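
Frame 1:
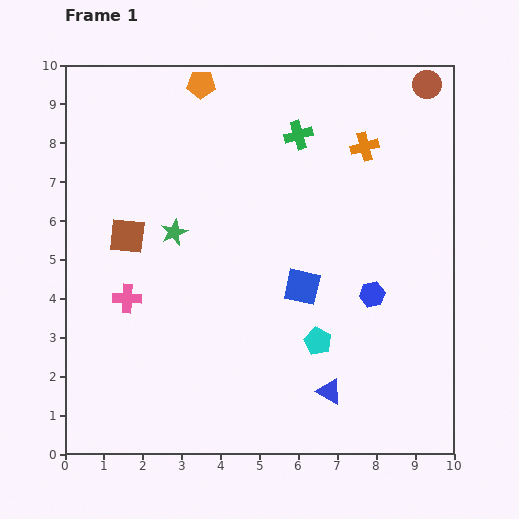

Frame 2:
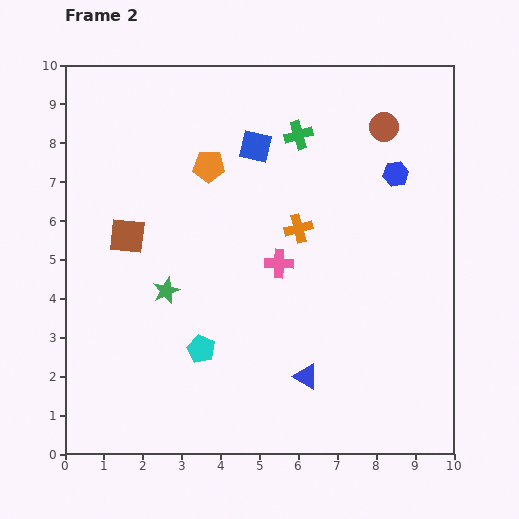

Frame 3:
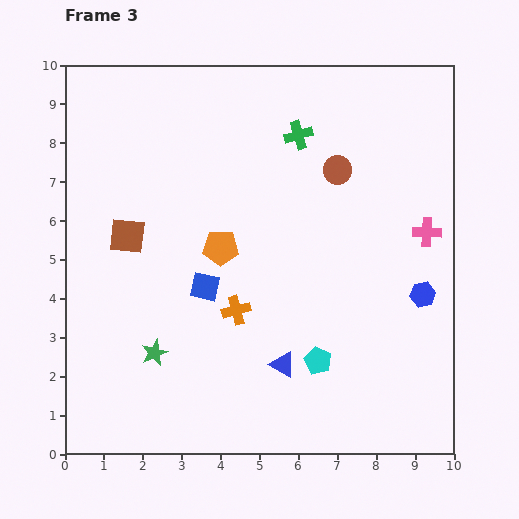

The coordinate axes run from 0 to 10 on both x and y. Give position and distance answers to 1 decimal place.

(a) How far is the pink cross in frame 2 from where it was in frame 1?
4.0

The pink cross moved from (1.6, 4.0) to (5.5, 4.9), a distance of √(3.9² + 0.9²) ≈ 4.0.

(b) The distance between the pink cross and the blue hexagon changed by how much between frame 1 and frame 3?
-4.7

Distance in frame 1: 6.3. Distance in frame 3: 1.6.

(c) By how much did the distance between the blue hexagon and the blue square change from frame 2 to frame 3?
+1.9

Distance in frame 2: 3.7. Distance in frame 3: 5.6.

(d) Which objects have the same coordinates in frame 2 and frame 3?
the brown square, the green cross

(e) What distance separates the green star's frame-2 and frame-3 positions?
1.6

The green star moved from (2.6, 4.2) to (2.3, 2.6), a distance of √(0.3² + 1.6²) ≈ 1.6.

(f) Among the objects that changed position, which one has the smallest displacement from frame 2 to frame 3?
the blue triangle

(moved 0.7)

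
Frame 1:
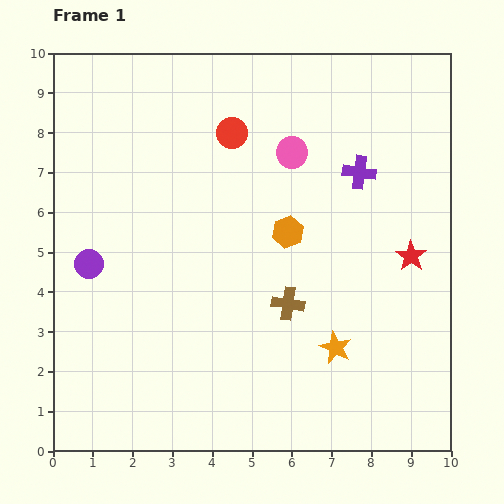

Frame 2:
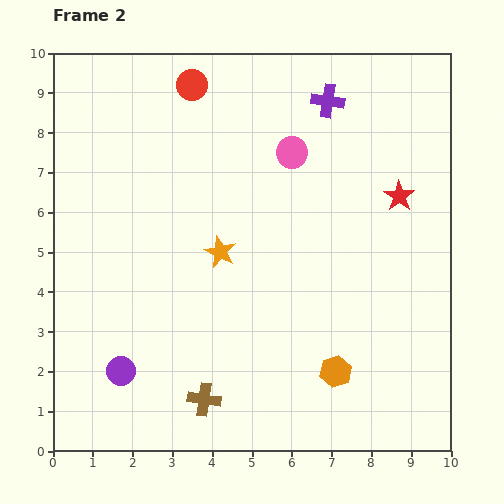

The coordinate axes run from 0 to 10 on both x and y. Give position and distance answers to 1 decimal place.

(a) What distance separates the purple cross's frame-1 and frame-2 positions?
2.0

The purple cross moved from (7.7, 7.0) to (6.9, 8.8), a distance of √(0.8² + 1.8²) ≈ 2.0.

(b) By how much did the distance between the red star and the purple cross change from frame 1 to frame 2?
+0.5

Distance in frame 1: 2.5. Distance in frame 2: 3.0.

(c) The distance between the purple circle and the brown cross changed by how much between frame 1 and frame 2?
-2.9

Distance in frame 1: 5.1. Distance in frame 2: 2.2.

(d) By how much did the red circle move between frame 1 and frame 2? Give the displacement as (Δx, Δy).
(-1.0, 1.2)

The red circle was at (4.5, 8.0) in frame 1 and (3.5, 9.2) in frame 2.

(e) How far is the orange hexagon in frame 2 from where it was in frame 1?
3.7

The orange hexagon moved from (5.9, 5.5) to (7.1, 2.0), a distance of √(1.2² + 3.5²) ≈ 3.7.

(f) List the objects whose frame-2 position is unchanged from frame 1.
the pink circle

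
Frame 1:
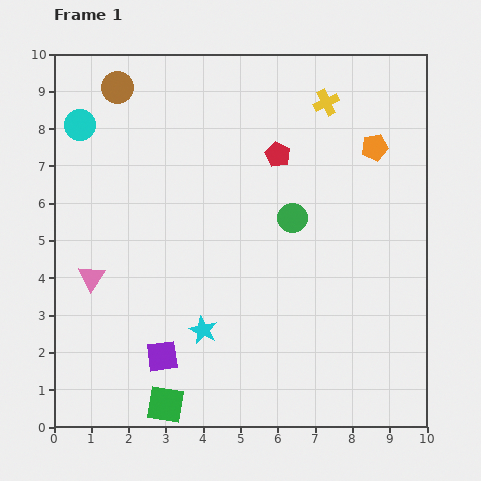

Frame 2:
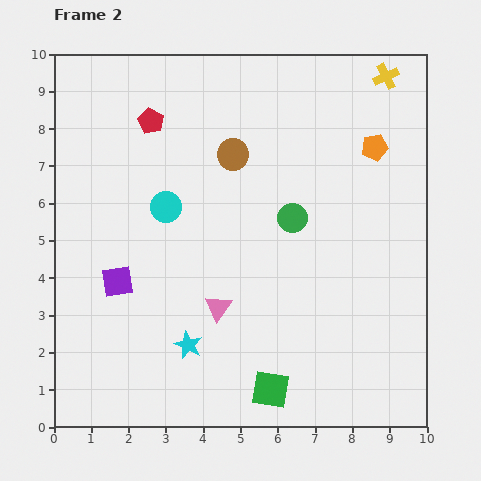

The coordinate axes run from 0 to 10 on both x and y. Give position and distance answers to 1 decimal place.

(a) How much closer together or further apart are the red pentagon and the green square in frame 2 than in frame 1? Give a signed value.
+0.6

Distance in frame 1: 7.3. Distance in frame 2: 7.9.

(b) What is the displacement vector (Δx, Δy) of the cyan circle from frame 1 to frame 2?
(2.3, -2.2)

The cyan circle was at (0.7, 8.1) in frame 1 and (3.0, 5.9) in frame 2.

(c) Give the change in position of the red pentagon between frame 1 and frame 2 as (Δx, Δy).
(-3.4, 0.9)

The red pentagon was at (6.0, 7.3) in frame 1 and (2.6, 8.2) in frame 2.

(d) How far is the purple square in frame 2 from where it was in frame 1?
2.3

The purple square moved from (2.9, 1.9) to (1.7, 3.9), a distance of √(1.2² + 2.0²) ≈ 2.3.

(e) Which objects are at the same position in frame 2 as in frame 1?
the green circle, the orange pentagon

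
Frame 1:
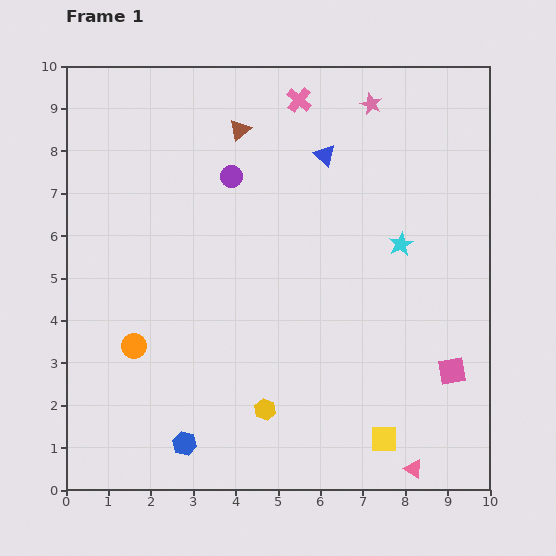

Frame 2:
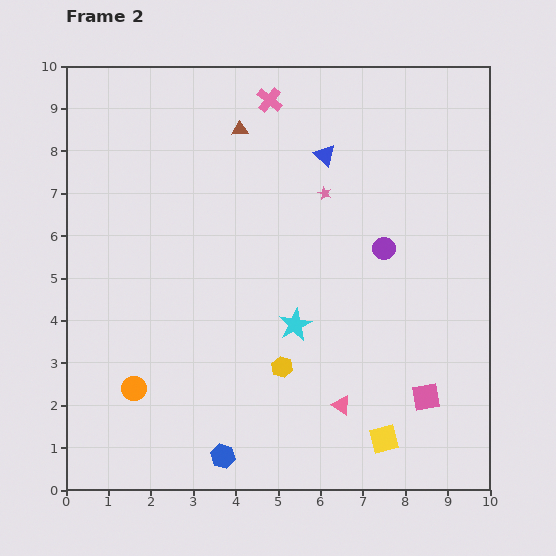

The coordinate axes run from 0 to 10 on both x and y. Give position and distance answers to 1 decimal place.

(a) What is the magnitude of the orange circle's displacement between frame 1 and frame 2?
1.0

The orange circle moved from (1.6, 3.4) to (1.6, 2.4), a distance of √(0.0² + 1.0²) ≈ 1.0.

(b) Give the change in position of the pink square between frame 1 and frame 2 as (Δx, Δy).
(-0.6, -0.6)

The pink square was at (9.1, 2.8) in frame 1 and (8.5, 2.2) in frame 2.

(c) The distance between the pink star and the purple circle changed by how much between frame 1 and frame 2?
-1.8

Distance in frame 1: 3.7. Distance in frame 2: 1.9.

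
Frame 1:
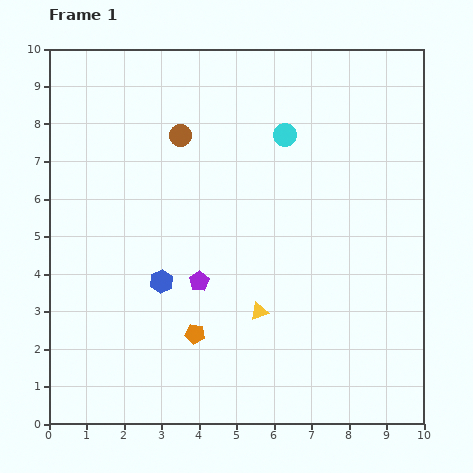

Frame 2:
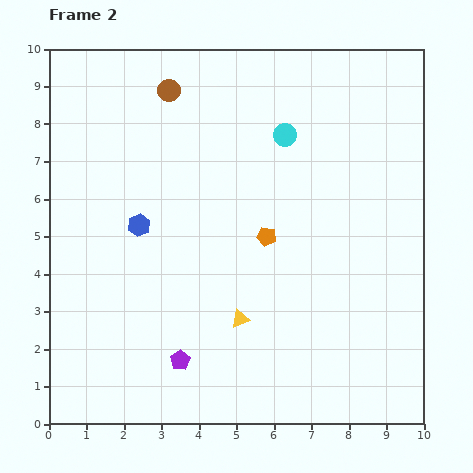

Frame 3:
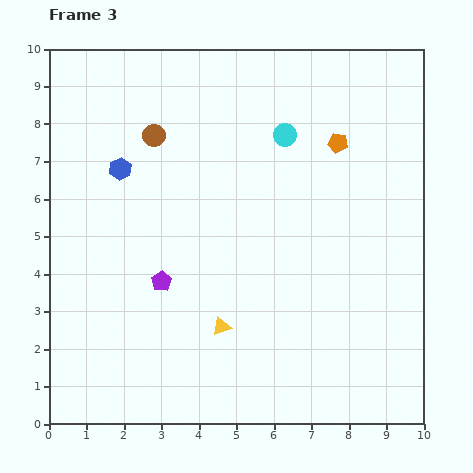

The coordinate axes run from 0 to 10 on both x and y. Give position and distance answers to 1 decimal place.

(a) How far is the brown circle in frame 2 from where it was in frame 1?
1.2

The brown circle moved from (3.5, 7.7) to (3.2, 8.9), a distance of √(0.3² + 1.2²) ≈ 1.2.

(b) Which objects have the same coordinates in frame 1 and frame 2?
the cyan circle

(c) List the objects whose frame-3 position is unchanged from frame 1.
the cyan circle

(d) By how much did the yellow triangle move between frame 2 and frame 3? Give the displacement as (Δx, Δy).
(-0.5, -0.2)

The yellow triangle was at (5.1, 2.8) in frame 2 and (4.6, 2.6) in frame 3.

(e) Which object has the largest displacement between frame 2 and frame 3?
the orange pentagon

(moved 3.1; next 2.2)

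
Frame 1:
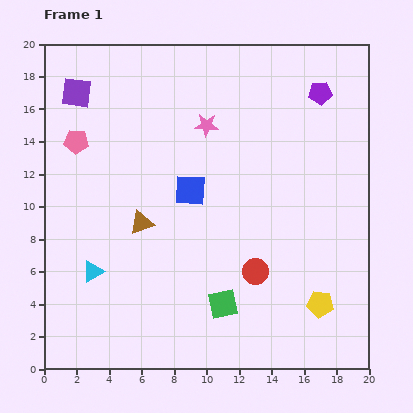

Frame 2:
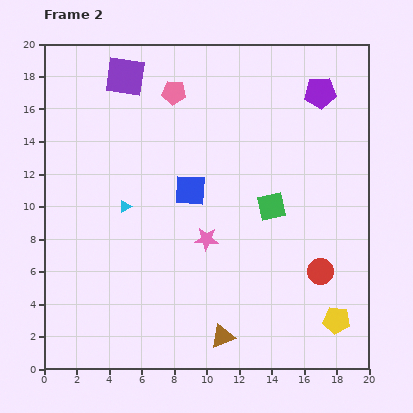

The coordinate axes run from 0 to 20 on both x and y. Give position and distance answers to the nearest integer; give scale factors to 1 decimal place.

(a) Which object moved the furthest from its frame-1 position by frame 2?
the brown triangle

(moved 9; next 7)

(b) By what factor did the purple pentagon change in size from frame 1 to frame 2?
1.4×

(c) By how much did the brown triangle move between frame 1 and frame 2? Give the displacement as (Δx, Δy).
(5, -7)

The brown triangle was at (6, 9) in frame 1 and (11, 2) in frame 2.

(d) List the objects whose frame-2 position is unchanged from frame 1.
the purple pentagon, the blue square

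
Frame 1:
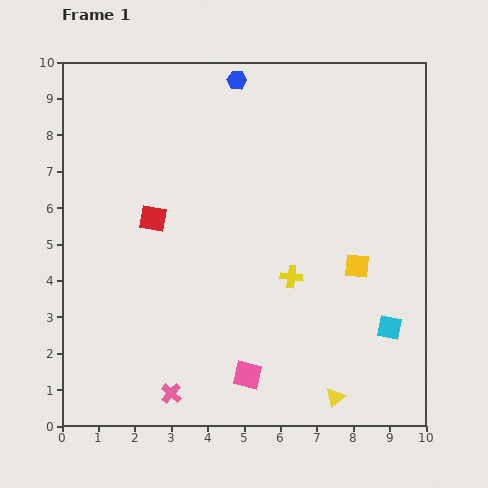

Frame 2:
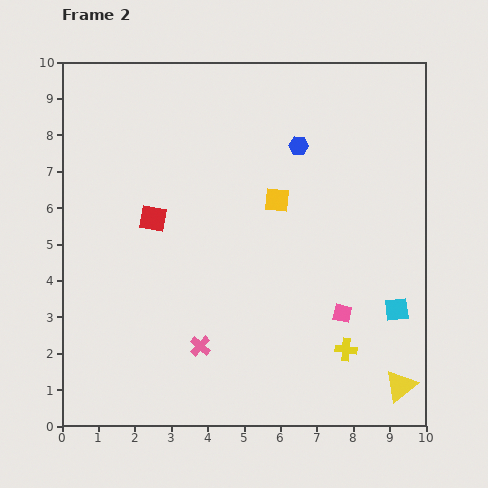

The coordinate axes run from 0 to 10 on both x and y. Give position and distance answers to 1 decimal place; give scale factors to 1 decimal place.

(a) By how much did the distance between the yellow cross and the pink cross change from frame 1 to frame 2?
-0.6

Distance in frame 1: 4.6. Distance in frame 2: 4.0.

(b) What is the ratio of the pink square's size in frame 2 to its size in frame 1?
0.7×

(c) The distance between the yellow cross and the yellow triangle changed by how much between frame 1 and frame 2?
-1.7

Distance in frame 1: 3.5. Distance in frame 2: 1.8.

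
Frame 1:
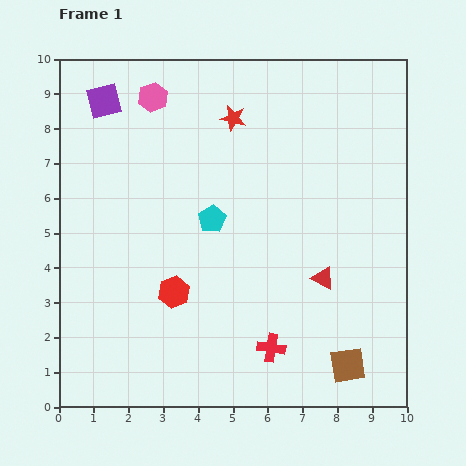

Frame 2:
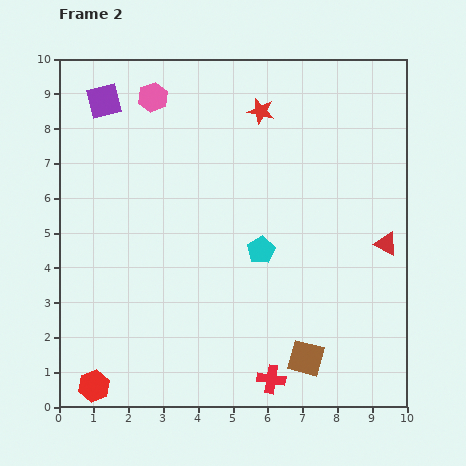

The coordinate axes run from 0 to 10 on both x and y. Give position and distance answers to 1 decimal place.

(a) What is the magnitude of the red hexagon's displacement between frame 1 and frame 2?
3.5

The red hexagon moved from (3.3, 3.3) to (1.0, 0.6), a distance of √(2.3² + 2.7²) ≈ 3.5.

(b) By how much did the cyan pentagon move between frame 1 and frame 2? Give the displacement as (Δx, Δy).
(1.4, -0.9)

The cyan pentagon was at (4.4, 5.4) in frame 1 and (5.8, 4.5) in frame 2.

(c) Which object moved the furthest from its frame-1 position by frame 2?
the red hexagon

(moved 3.5; next 2.1)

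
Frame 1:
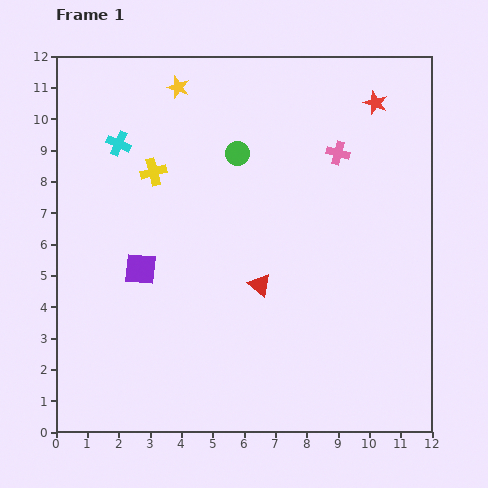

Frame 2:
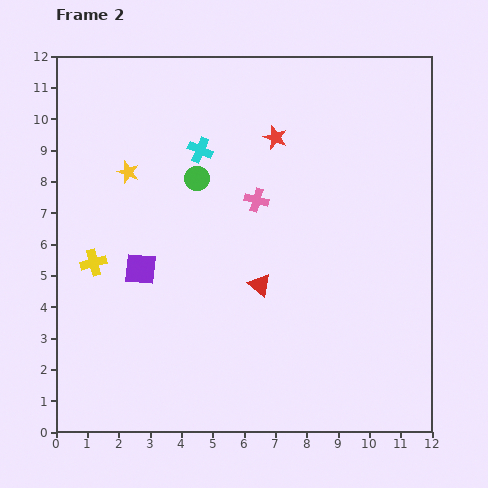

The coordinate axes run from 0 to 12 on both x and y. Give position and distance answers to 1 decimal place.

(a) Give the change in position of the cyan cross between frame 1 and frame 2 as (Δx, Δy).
(2.6, -0.2)

The cyan cross was at (2.0, 9.2) in frame 1 and (4.6, 9.0) in frame 2.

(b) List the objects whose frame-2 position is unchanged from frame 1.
the red triangle, the purple square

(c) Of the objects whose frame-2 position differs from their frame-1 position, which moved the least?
the green circle

(moved 1.5)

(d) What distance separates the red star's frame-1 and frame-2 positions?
3.4

The red star moved from (10.2, 10.5) to (7.0, 9.4), a distance of √(3.2² + 1.1²) ≈ 3.4.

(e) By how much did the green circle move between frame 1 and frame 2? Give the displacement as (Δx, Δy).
(-1.3, -0.8)

The green circle was at (5.8, 8.9) in frame 1 and (4.5, 8.1) in frame 2.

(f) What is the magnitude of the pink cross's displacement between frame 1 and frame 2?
3.0

The pink cross moved from (9.0, 8.9) to (6.4, 7.4), a distance of √(2.6² + 1.5²) ≈ 3.0.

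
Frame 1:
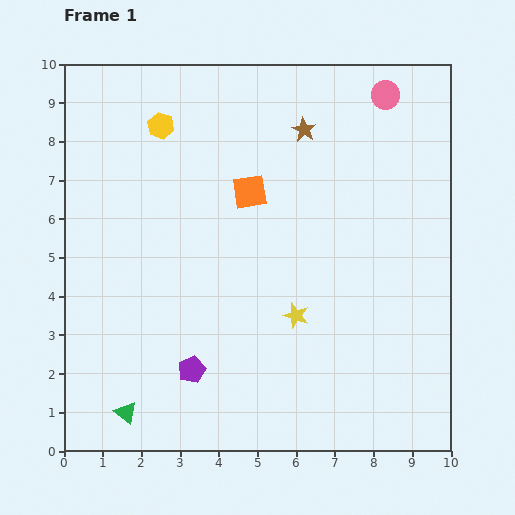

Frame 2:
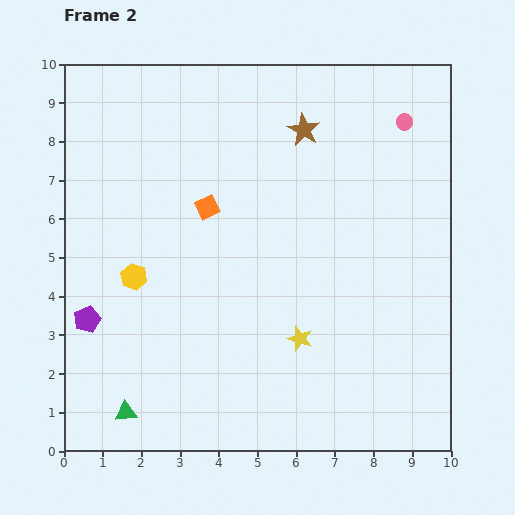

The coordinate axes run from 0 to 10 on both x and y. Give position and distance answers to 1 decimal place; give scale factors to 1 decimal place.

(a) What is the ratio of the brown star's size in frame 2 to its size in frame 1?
1.3×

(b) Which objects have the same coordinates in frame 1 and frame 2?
the brown star, the green triangle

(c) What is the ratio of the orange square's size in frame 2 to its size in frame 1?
0.7×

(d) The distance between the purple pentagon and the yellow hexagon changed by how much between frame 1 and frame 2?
-4.8

Distance in frame 1: 6.4. Distance in frame 2: 1.6.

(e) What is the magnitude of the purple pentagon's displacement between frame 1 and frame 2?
3.0

The purple pentagon moved from (3.3, 2.1) to (0.6, 3.4), a distance of √(2.7² + 1.3²) ≈ 3.0.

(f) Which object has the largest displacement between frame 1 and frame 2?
the yellow hexagon

(moved 4.0; next 3.0)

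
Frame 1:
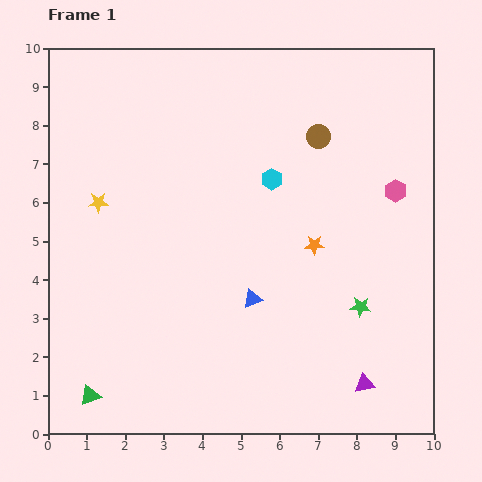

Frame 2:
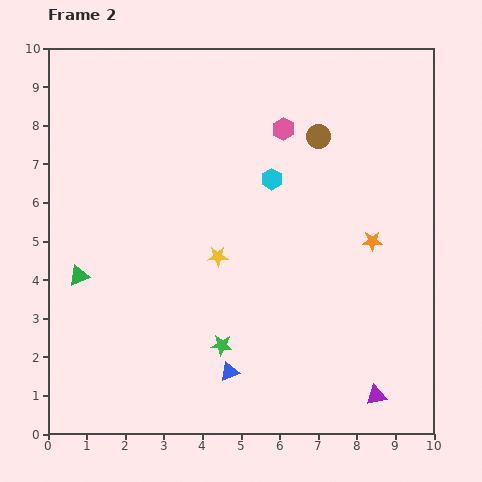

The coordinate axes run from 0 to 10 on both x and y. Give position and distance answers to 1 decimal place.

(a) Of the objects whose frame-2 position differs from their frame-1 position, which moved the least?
the purple triangle

(moved 0.4)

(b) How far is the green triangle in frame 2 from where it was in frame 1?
3.1

The green triangle moved from (1.1, 1.0) to (0.8, 4.1), a distance of √(0.3² + 3.1²) ≈ 3.1.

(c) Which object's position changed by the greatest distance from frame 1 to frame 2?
the green star

(moved 3.7; next 3.4)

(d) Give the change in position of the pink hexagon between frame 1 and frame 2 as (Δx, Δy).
(-2.9, 1.6)

The pink hexagon was at (9.0, 6.3) in frame 1 and (6.1, 7.9) in frame 2.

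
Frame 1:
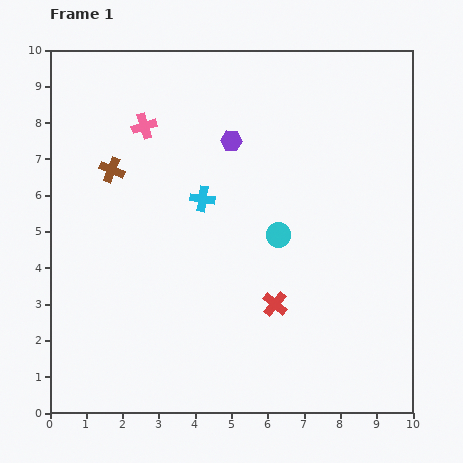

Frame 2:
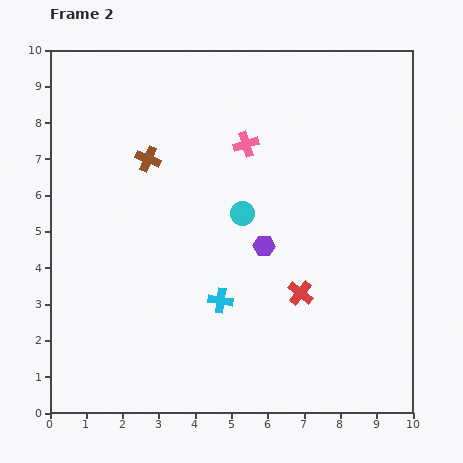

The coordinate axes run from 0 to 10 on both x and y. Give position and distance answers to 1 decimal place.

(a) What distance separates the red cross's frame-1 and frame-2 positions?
0.8

The red cross moved from (6.2, 3.0) to (6.9, 3.3), a distance of √(0.7² + 0.3²) ≈ 0.8.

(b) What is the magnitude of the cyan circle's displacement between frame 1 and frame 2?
1.2

The cyan circle moved from (6.3, 4.9) to (5.3, 5.5), a distance of √(1.0² + 0.6²) ≈ 1.2.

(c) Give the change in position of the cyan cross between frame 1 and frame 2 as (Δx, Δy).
(0.5, -2.8)

The cyan cross was at (4.2, 5.9) in frame 1 and (4.7, 3.1) in frame 2.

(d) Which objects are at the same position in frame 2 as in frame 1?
none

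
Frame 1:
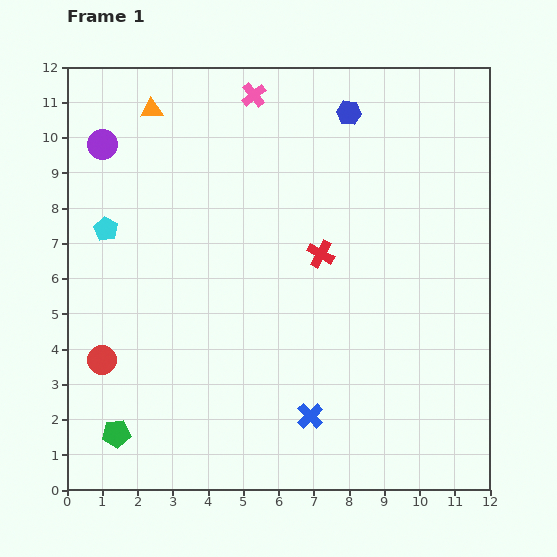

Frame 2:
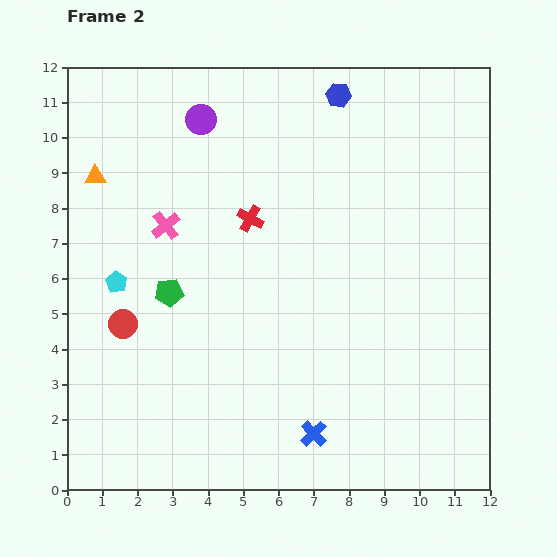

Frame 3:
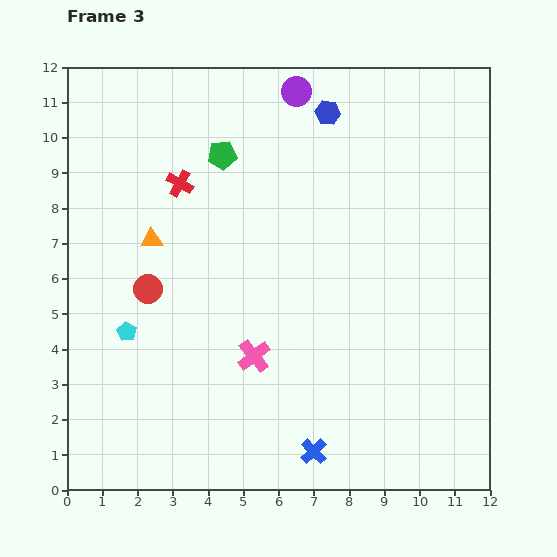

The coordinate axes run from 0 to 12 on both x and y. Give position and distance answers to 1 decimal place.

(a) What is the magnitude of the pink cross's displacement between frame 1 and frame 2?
4.5

The pink cross moved from (5.3, 11.2) to (2.8, 7.5), a distance of √(2.5² + 3.7²) ≈ 4.5.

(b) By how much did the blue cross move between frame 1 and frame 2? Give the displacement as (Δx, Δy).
(0.1, -0.5)

The blue cross was at (6.9, 2.1) in frame 1 and (7.0, 1.6) in frame 2.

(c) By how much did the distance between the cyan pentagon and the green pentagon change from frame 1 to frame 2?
-4.3

Distance in frame 1: 5.8. Distance in frame 2: 1.5.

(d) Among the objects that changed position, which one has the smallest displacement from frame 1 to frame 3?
the blue hexagon

(moved 0.6)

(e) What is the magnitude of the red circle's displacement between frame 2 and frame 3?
1.2

The red circle moved from (1.6, 4.7) to (2.3, 5.7), a distance of √(0.7² + 1.0²) ≈ 1.2.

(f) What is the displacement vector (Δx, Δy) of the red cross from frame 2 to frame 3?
(-2.0, 1.0)

The red cross was at (5.2, 7.7) in frame 2 and (3.2, 8.7) in frame 3.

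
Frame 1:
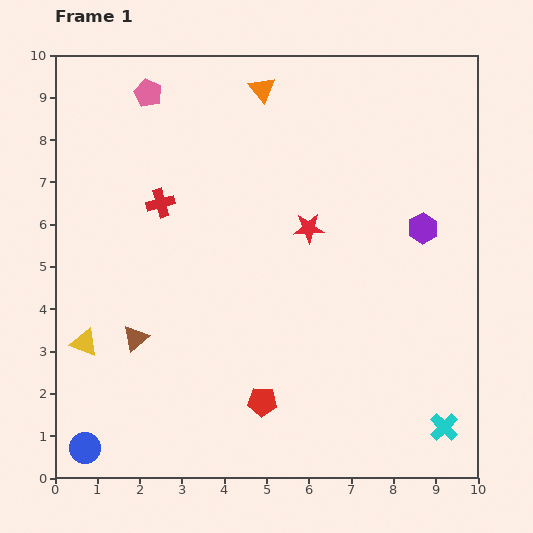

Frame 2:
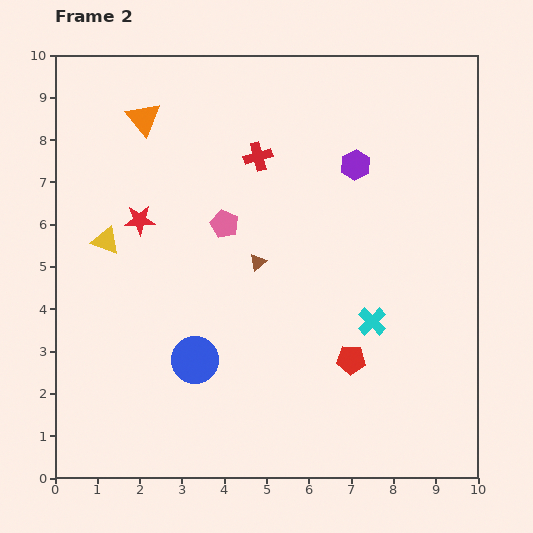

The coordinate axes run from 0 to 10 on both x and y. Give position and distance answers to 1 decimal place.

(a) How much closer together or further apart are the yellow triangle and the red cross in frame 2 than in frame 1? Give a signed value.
+0.3

Distance in frame 1: 3.8. Distance in frame 2: 4.1.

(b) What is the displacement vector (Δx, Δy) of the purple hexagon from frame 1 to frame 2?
(-1.6, 1.5)

The purple hexagon was at (8.7, 5.9) in frame 1 and (7.1, 7.4) in frame 2.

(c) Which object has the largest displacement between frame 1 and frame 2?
the red star

(moved 4.0; next 3.6)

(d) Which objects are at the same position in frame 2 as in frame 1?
none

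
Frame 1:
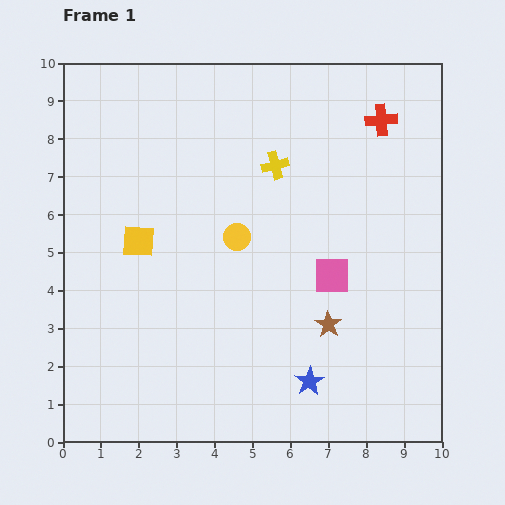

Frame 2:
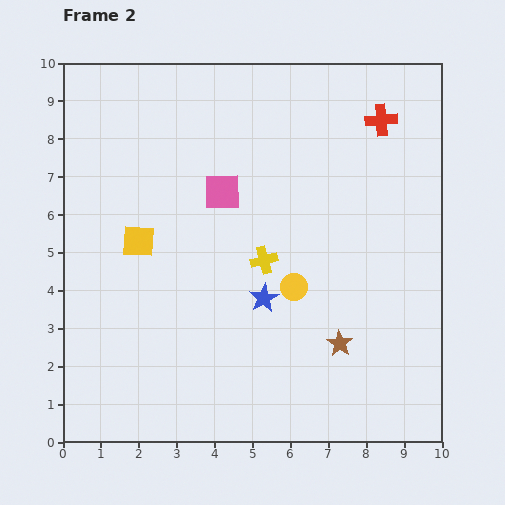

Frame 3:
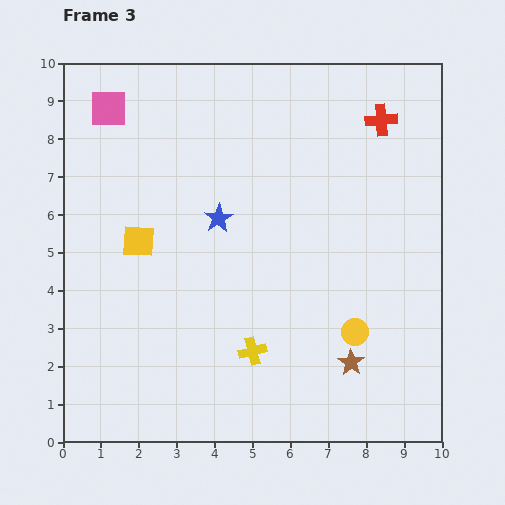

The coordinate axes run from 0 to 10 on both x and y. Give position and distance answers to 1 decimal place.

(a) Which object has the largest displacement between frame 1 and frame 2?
the pink square

(moved 3.6; next 2.5)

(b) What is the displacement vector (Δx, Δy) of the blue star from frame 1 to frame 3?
(-2.4, 4.3)

The blue star was at (6.5, 1.6) in frame 1 and (4.1, 5.9) in frame 3.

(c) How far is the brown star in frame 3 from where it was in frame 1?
1.2

The brown star moved from (7.0, 3.1) to (7.6, 2.1), a distance of √(0.6² + 1.0²) ≈ 1.2.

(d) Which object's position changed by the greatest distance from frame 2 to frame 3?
the pink square

(moved 3.7; next 2.4)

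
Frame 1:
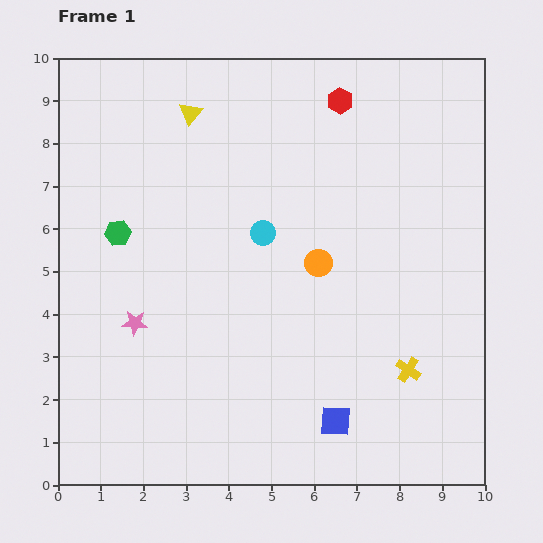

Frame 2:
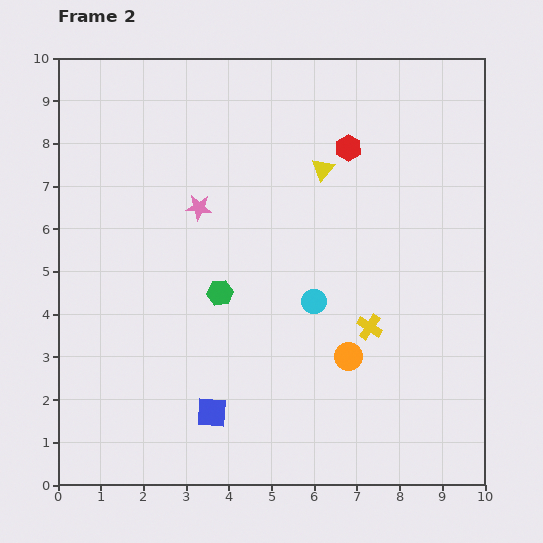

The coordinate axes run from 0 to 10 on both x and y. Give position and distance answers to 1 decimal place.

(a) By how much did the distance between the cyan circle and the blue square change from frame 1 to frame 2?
-1.2

Distance in frame 1: 4.7. Distance in frame 2: 3.5.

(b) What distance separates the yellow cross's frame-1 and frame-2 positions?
1.3

The yellow cross moved from (8.2, 2.7) to (7.3, 3.7), a distance of √(0.9² + 1.0²) ≈ 1.3.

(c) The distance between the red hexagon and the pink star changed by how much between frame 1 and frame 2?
-3.3

Distance in frame 1: 7.1. Distance in frame 2: 3.8.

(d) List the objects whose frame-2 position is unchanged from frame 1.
none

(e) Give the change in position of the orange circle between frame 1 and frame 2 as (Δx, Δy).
(0.7, -2.2)

The orange circle was at (6.1, 5.2) in frame 1 and (6.8, 3.0) in frame 2.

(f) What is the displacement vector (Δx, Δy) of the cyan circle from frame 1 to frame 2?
(1.2, -1.6)

The cyan circle was at (4.8, 5.9) in frame 1 and (6.0, 4.3) in frame 2.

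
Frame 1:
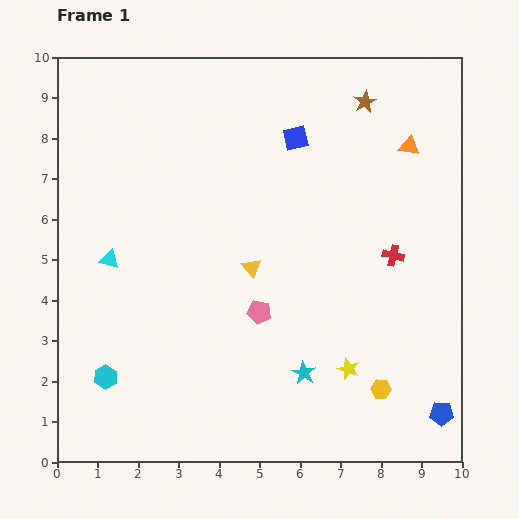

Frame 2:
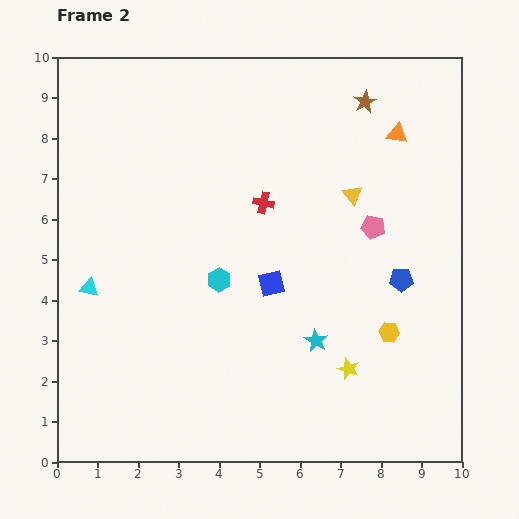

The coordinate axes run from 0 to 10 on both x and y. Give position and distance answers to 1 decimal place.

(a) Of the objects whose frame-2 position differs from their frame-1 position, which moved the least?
the orange triangle

(moved 0.4)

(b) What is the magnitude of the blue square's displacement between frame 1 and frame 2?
3.6

The blue square moved from (5.9, 8.0) to (5.3, 4.4), a distance of √(0.6² + 3.6²) ≈ 3.6.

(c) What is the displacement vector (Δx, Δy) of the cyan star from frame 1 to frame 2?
(0.3, 0.8)

The cyan star was at (6.1, 2.2) in frame 1 and (6.4, 3.0) in frame 2.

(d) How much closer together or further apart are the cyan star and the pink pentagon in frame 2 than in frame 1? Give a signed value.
+1.2

Distance in frame 1: 1.9. Distance in frame 2: 3.1.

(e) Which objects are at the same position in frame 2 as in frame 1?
the yellow star, the brown star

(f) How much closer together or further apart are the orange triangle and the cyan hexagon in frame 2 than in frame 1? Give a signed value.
-3.7

Distance in frame 1: 9.4. Distance in frame 2: 5.7.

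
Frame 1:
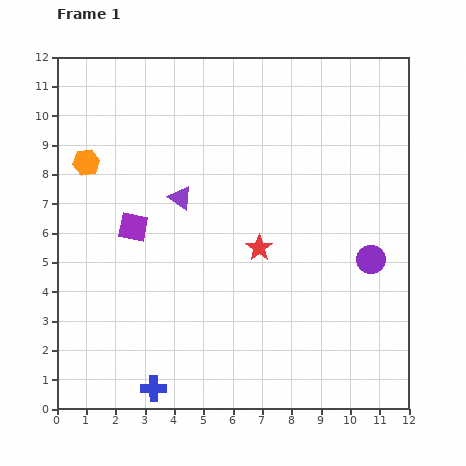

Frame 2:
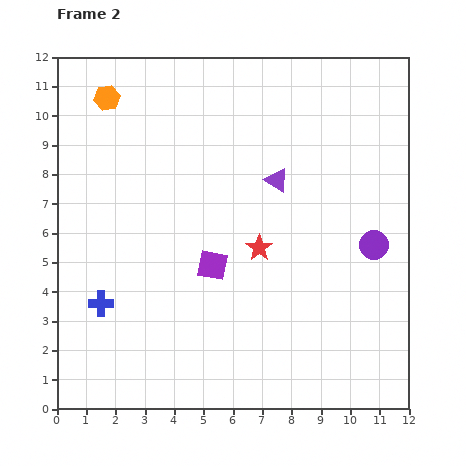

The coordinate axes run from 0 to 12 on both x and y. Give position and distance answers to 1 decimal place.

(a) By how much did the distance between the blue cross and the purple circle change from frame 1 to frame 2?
+0.9

Distance in frame 1: 8.6. Distance in frame 2: 9.5.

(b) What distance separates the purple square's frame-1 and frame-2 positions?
3.0

The purple square moved from (2.6, 6.2) to (5.3, 4.9), a distance of √(2.7² + 1.3²) ≈ 3.0.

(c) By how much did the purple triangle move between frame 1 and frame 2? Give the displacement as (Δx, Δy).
(3.3, 0.6)

The purple triangle was at (4.2, 7.2) in frame 1 and (7.5, 7.8) in frame 2.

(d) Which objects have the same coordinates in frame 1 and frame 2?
the red star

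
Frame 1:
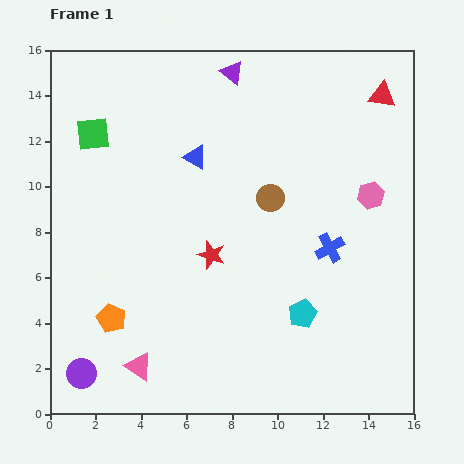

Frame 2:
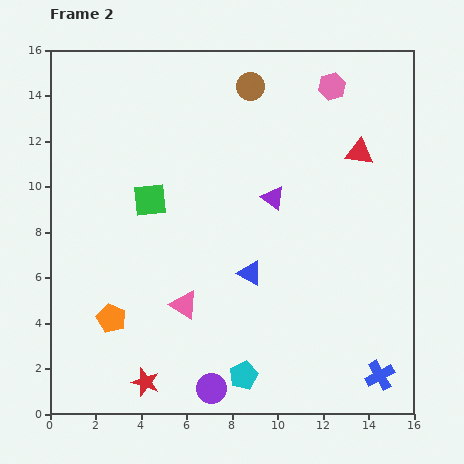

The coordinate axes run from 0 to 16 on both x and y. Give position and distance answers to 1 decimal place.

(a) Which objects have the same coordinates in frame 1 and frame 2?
the orange pentagon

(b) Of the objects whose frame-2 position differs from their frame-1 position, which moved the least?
the red triangle

(moved 2.7)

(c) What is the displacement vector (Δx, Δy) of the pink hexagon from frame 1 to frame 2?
(-1.7, 4.8)

The pink hexagon was at (14.1, 9.6) in frame 1 and (12.4, 14.4) in frame 2.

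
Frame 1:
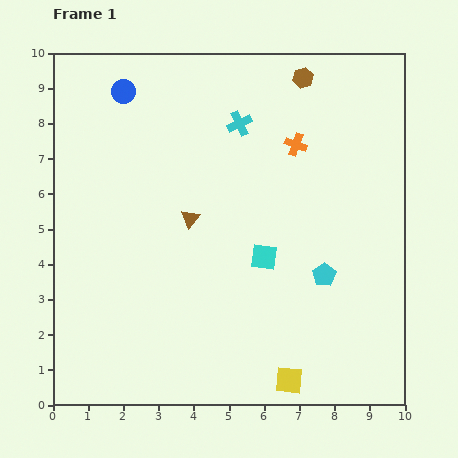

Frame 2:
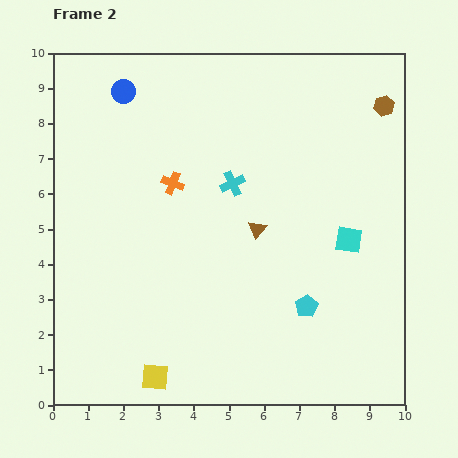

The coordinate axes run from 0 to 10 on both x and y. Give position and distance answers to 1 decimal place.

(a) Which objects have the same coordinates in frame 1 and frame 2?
the blue circle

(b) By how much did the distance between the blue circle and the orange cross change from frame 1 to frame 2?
-2.1

Distance in frame 1: 5.1. Distance in frame 2: 3.0.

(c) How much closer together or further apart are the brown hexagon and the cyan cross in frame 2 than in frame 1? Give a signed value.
+2.6

Distance in frame 1: 2.2. Distance in frame 2: 4.8.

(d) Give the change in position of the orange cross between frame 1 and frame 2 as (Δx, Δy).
(-3.5, -1.1)

The orange cross was at (6.9, 7.4) in frame 1 and (3.4, 6.3) in frame 2.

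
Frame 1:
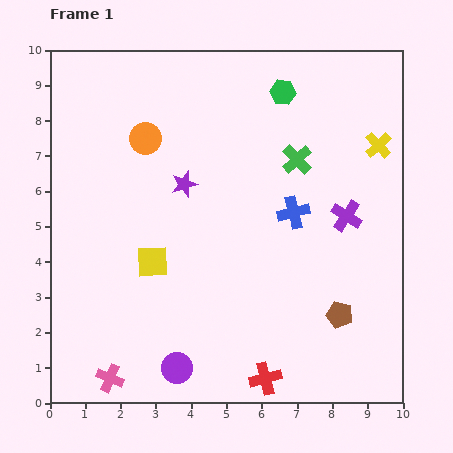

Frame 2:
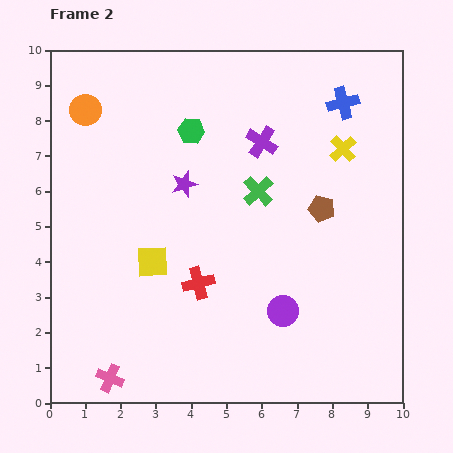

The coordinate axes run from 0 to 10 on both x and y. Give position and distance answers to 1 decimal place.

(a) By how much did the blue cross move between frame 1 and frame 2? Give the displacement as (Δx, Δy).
(1.4, 3.1)

The blue cross was at (6.9, 5.4) in frame 1 and (8.3, 8.5) in frame 2.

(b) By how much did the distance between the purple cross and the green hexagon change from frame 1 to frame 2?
-1.9

Distance in frame 1: 3.9. Distance in frame 2: 2.0.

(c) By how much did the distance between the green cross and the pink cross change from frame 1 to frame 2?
-1.4

Distance in frame 1: 8.2. Distance in frame 2: 6.8.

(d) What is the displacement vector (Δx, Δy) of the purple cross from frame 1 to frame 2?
(-2.4, 2.1)

The purple cross was at (8.4, 5.3) in frame 1 and (6.0, 7.4) in frame 2.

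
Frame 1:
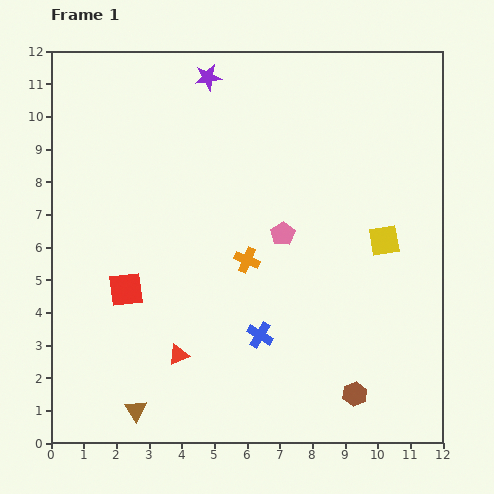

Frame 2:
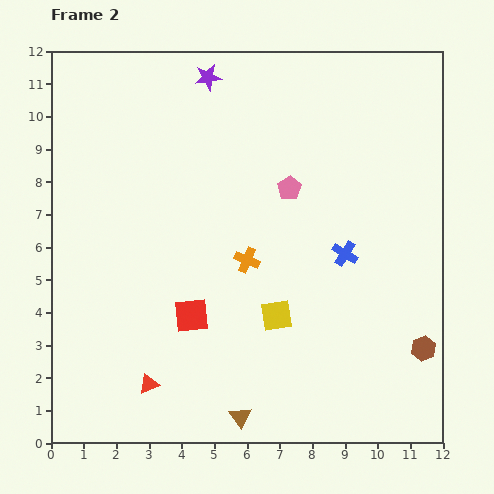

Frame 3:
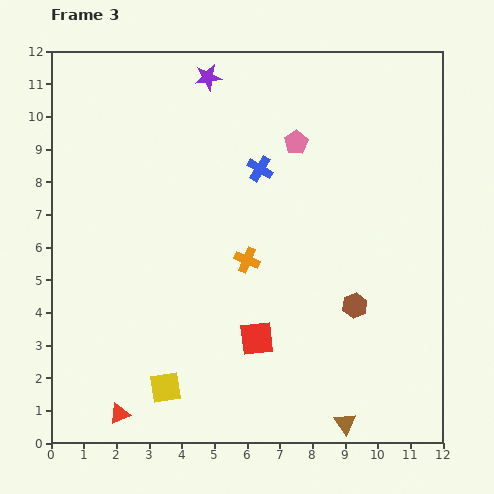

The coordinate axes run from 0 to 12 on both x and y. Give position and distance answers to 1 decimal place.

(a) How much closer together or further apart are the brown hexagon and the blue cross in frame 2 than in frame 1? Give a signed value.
+0.4

Distance in frame 1: 3.4. Distance in frame 2: 3.8.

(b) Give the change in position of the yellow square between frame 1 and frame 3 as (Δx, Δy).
(-6.7, -4.5)

The yellow square was at (10.2, 6.2) in frame 1 and (3.5, 1.7) in frame 3.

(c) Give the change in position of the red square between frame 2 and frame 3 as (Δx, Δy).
(2.0, -0.7)

The red square was at (4.3, 3.9) in frame 2 and (6.3, 3.2) in frame 3.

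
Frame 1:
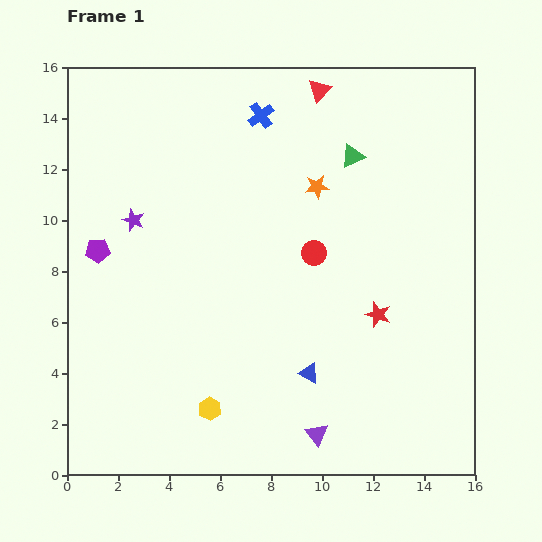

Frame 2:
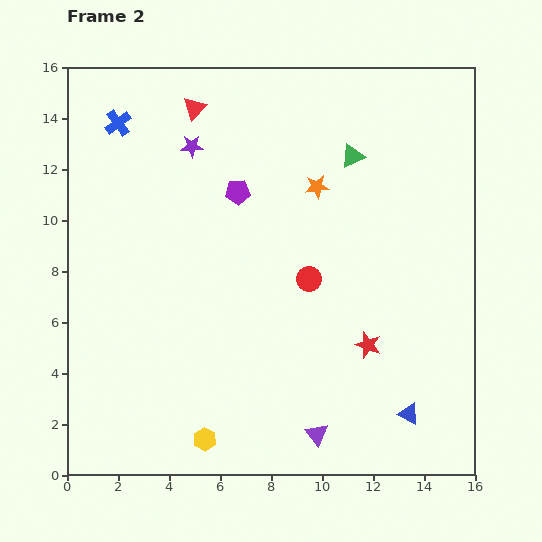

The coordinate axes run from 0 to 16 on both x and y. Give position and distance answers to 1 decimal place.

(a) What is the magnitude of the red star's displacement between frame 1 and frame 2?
1.3

The red star moved from (12.2, 6.3) to (11.8, 5.1), a distance of √(0.4² + 1.2²) ≈ 1.3.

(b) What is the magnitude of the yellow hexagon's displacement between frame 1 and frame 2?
1.2

The yellow hexagon moved from (5.6, 2.6) to (5.4, 1.4), a distance of √(0.2² + 1.2²) ≈ 1.2.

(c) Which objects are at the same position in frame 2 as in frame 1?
the green triangle, the purple triangle, the orange star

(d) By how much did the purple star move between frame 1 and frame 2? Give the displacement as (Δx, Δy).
(2.3, 2.9)

The purple star was at (2.6, 10.0) in frame 1 and (4.9, 12.9) in frame 2.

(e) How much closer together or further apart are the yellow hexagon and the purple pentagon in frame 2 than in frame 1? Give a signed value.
+2.2

Distance in frame 1: 7.6. Distance in frame 2: 9.8.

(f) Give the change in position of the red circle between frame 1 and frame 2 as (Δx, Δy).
(-0.2, -1.0)

The red circle was at (9.7, 8.7) in frame 1 and (9.5, 7.7) in frame 2.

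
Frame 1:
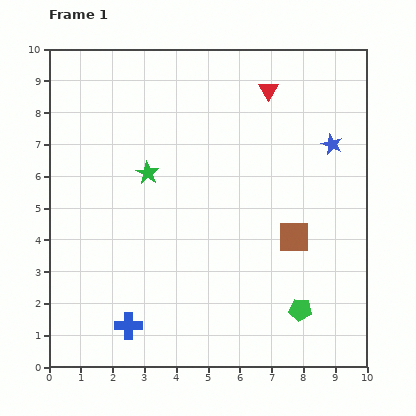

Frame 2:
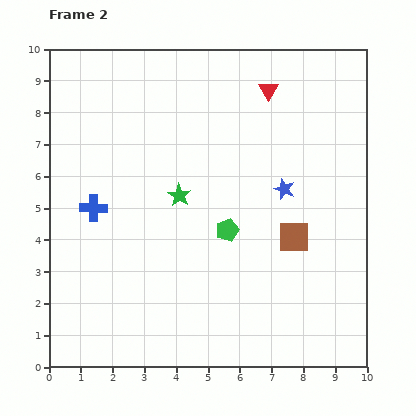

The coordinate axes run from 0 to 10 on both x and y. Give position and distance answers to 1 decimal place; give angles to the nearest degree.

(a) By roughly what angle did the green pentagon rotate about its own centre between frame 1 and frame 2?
26° counter-clockwise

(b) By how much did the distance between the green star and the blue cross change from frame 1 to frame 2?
-2.1

Distance in frame 1: 4.8. Distance in frame 2: 2.7.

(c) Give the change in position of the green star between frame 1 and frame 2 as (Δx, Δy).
(1.0, -0.7)

The green star was at (3.1, 6.1) in frame 1 and (4.1, 5.4) in frame 2.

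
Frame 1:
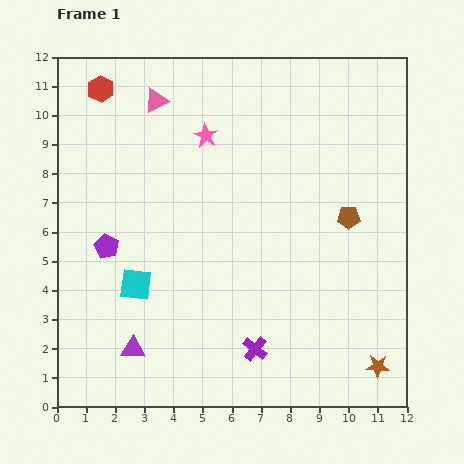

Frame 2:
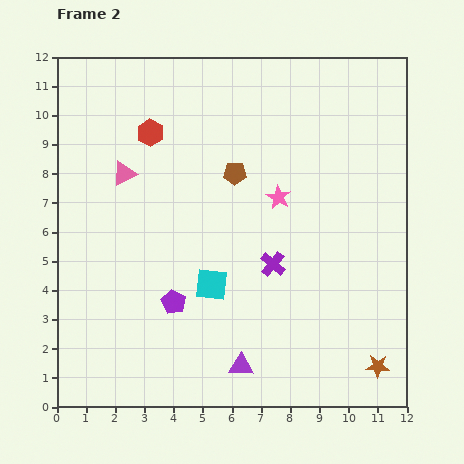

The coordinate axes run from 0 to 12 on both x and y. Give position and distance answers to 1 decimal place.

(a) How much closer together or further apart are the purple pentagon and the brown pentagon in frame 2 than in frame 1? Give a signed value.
-3.5

Distance in frame 1: 8.4. Distance in frame 2: 4.9.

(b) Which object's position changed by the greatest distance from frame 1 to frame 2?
the brown pentagon

(moved 4.2; next 3.7)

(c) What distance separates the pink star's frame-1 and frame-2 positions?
3.3

The pink star moved from (5.1, 9.3) to (7.6, 7.2), a distance of √(2.5² + 2.1²) ≈ 3.3.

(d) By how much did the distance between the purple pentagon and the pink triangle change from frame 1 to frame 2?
-0.6

Distance in frame 1: 5.3. Distance in frame 2: 4.7.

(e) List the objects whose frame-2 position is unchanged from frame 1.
the brown star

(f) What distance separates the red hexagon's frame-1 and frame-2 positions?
2.3

The red hexagon moved from (1.5, 10.9) to (3.2, 9.4), a distance of √(1.7² + 1.5²) ≈ 2.3.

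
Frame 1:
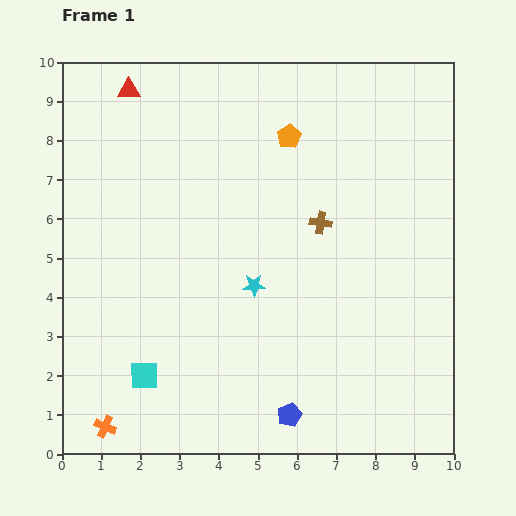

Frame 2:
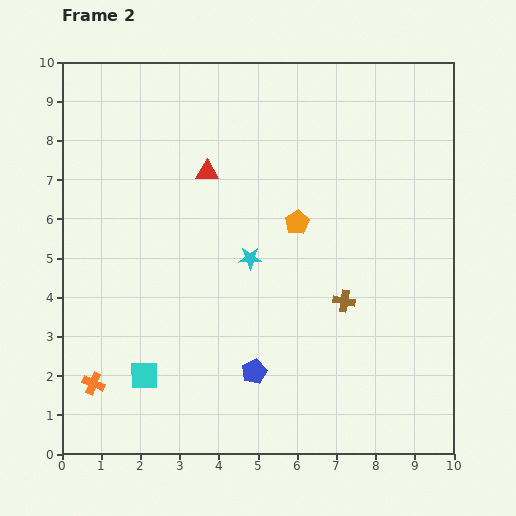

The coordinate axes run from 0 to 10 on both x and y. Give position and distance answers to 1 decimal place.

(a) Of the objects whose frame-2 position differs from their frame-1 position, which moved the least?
the cyan star

(moved 0.7)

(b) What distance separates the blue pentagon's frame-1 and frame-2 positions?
1.4

The blue pentagon moved from (5.8, 1.0) to (4.9, 2.1), a distance of √(0.9² + 1.1²) ≈ 1.4.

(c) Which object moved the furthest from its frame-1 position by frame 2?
the red triangle

(moved 2.9; next 2.2)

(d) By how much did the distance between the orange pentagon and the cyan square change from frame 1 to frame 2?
-1.6

Distance in frame 1: 7.1. Distance in frame 2: 5.5.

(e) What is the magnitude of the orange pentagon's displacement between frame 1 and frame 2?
2.2

The orange pentagon moved from (5.8, 8.1) to (6.0, 5.9), a distance of √(0.2² + 2.2²) ≈ 2.2.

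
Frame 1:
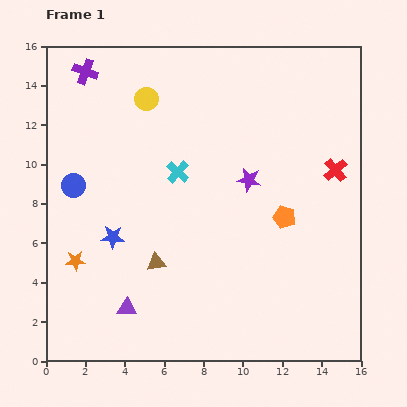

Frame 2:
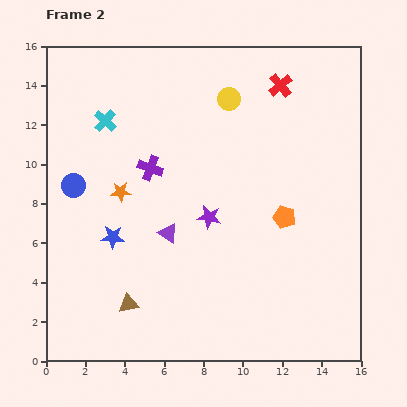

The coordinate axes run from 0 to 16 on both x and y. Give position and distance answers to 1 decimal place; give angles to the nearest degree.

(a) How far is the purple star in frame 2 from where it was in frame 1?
2.8

The purple star moved from (10.3, 9.2) to (8.3, 7.3), a distance of √(2.0² + 1.9²) ≈ 2.8.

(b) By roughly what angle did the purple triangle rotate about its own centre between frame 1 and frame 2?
32° clockwise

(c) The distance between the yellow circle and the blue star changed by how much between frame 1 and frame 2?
+2.0

Distance in frame 1: 7.2. Distance in frame 2: 9.2.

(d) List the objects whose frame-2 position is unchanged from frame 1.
the blue circle, the blue star, the orange pentagon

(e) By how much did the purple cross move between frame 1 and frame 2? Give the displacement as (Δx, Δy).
(3.3, -4.9)

The purple cross was at (2.0, 14.7) in frame 1 and (5.3, 9.8) in frame 2.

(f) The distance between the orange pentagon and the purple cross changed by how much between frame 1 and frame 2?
-5.3

Distance in frame 1: 12.5. Distance in frame 2: 7.2.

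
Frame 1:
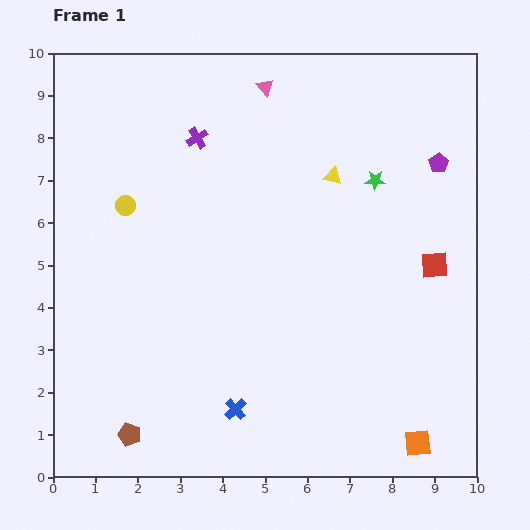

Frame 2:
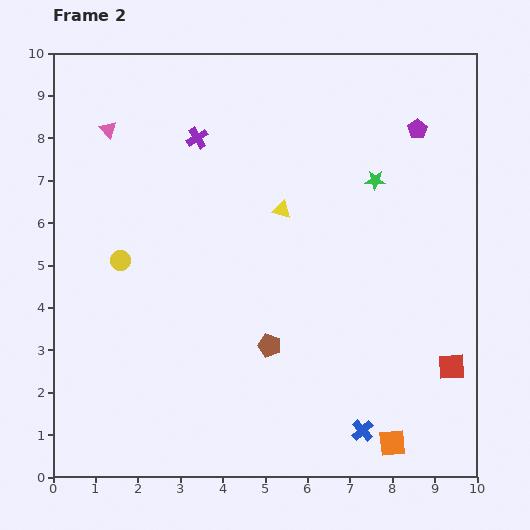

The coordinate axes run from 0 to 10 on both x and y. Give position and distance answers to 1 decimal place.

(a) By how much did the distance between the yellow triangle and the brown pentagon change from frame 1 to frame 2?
-4.6

Distance in frame 1: 7.8. Distance in frame 2: 3.2.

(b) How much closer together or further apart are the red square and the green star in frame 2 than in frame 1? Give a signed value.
+2.4

Distance in frame 1: 2.4. Distance in frame 2: 4.8.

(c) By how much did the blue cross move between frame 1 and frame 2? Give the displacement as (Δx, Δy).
(3.0, -0.5)

The blue cross was at (4.3, 1.6) in frame 1 and (7.3, 1.1) in frame 2.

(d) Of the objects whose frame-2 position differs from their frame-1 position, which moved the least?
the orange square

(moved 0.6)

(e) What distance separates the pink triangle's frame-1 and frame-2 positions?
3.8

The pink triangle moved from (5.0, 9.2) to (1.3, 8.2), a distance of √(3.7² + 1.0²) ≈ 3.8.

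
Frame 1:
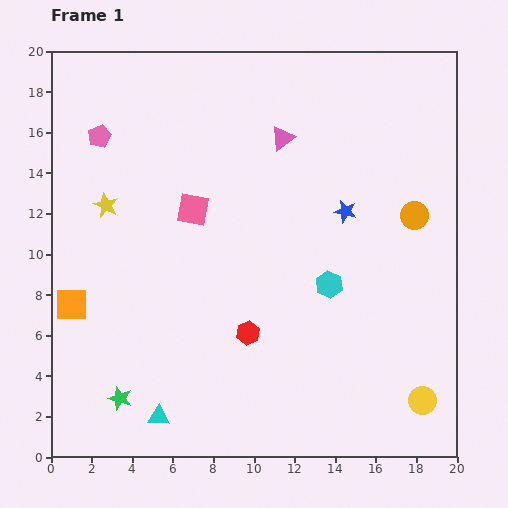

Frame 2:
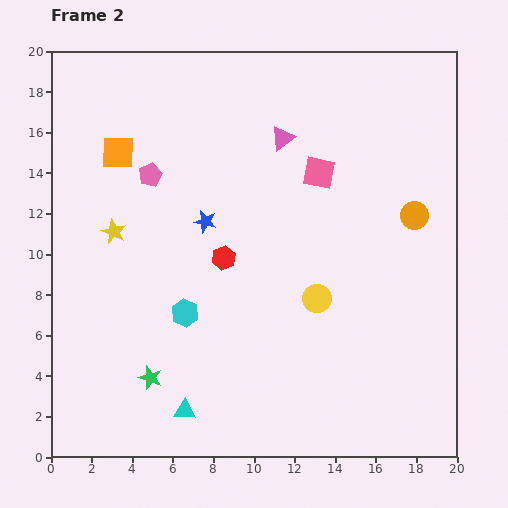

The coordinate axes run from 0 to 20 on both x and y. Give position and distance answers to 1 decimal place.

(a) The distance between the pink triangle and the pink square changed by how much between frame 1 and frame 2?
-3.1

Distance in frame 1: 5.6. Distance in frame 2: 2.5.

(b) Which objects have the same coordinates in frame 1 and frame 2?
the orange circle, the pink triangle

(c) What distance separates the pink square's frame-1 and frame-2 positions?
6.5

The pink square moved from (7.0, 12.2) to (13.2, 14.0), a distance of √(6.2² + 1.8²) ≈ 6.5.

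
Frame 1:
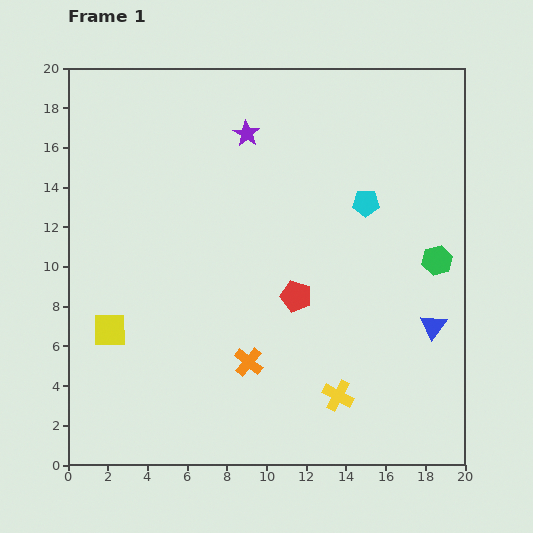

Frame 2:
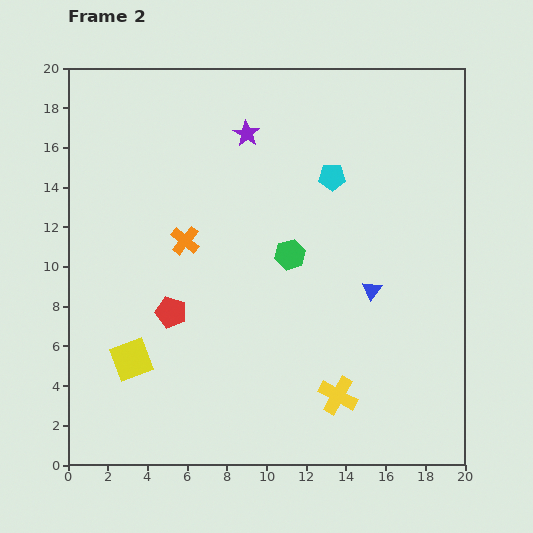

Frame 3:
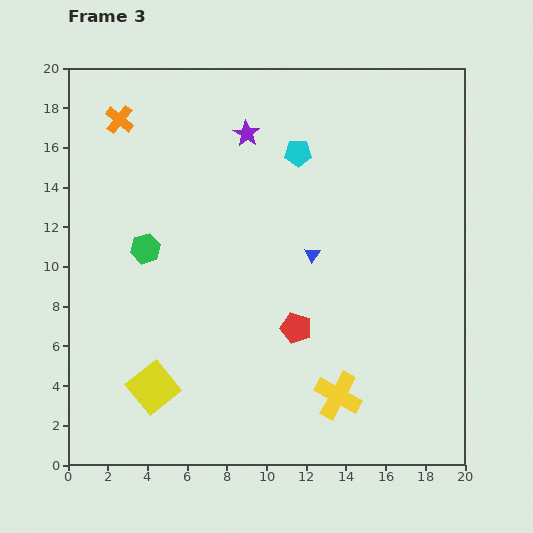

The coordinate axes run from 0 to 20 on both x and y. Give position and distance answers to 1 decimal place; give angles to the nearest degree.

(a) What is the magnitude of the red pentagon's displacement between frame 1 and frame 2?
6.4

The red pentagon moved from (11.5, 8.5) to (5.2, 7.7), a distance of √(6.3² + 0.8²) ≈ 6.4.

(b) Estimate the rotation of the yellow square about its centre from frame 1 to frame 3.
39° counter-clockwise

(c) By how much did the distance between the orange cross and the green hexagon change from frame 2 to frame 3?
+1.3

Distance in frame 2: 5.3. Distance in frame 3: 6.6.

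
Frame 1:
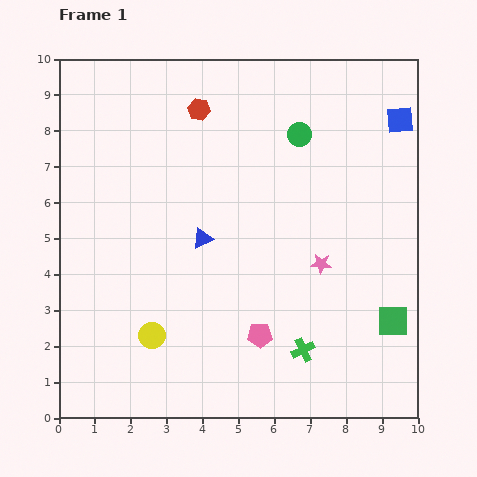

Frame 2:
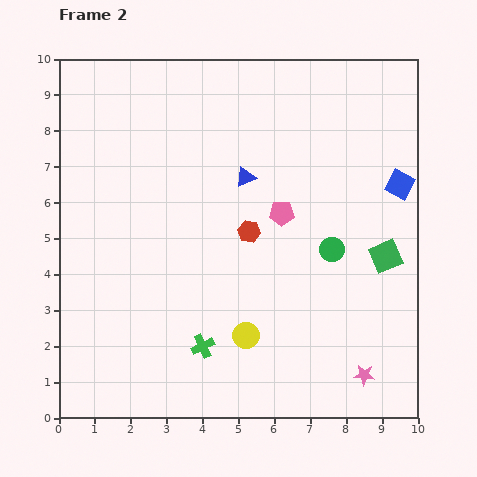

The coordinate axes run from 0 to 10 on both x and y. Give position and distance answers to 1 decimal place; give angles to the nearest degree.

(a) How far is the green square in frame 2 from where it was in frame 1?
1.8

The green square moved from (9.3, 2.7) to (9.1, 4.5), a distance of √(0.2² + 1.8²) ≈ 1.8.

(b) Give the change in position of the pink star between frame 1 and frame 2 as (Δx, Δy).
(1.2, -3.1)

The pink star was at (7.3, 4.3) in frame 1 and (8.5, 1.2) in frame 2.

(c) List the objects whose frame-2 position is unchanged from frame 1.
none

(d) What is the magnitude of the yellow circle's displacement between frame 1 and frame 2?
2.6

The yellow circle moved from (2.6, 2.3) to (5.2, 2.3), a distance of √(2.6² + 0.0²) ≈ 2.6.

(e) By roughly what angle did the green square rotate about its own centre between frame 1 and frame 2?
21° counter-clockwise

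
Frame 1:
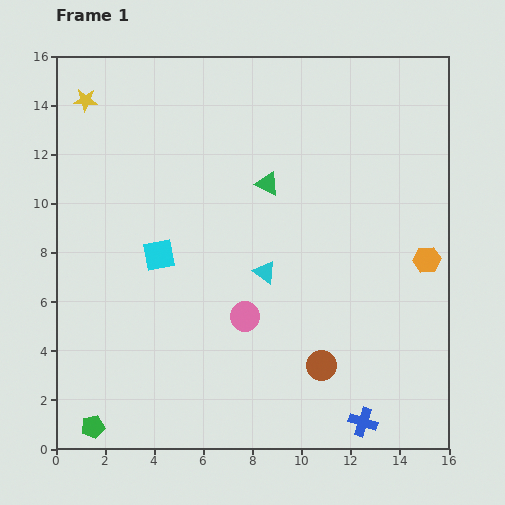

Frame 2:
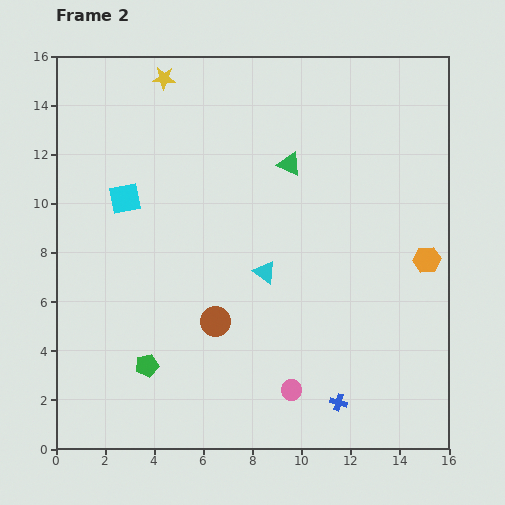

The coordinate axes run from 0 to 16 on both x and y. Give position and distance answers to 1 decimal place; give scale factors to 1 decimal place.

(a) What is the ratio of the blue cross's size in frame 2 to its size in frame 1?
0.6×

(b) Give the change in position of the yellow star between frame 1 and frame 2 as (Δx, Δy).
(3.2, 0.9)

The yellow star was at (1.2, 14.2) in frame 1 and (4.4, 15.1) in frame 2.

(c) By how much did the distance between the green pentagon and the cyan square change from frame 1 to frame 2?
-0.6

Distance in frame 1: 7.5. Distance in frame 2: 6.9.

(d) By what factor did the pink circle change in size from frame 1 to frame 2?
0.7×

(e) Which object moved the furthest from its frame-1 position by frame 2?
the brown circle

(moved 4.7; next 3.6)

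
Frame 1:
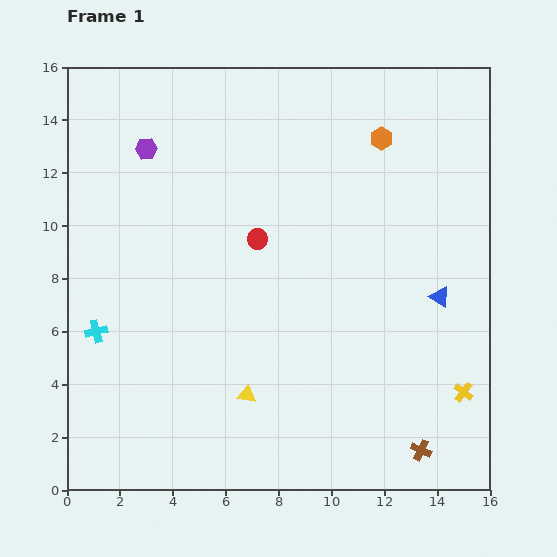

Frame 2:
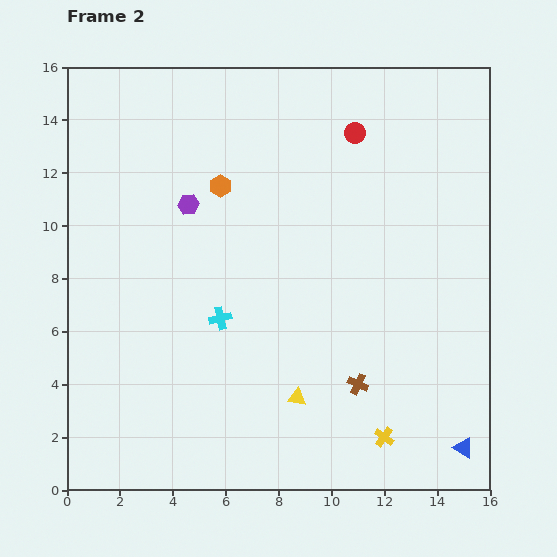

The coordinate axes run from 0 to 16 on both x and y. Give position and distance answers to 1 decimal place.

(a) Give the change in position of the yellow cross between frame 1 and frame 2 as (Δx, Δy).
(-3.0, -1.7)

The yellow cross was at (15.0, 3.7) in frame 1 and (12.0, 2.0) in frame 2.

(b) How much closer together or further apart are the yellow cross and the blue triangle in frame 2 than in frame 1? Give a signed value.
-0.7

Distance in frame 1: 3.7. Distance in frame 2: 3.0.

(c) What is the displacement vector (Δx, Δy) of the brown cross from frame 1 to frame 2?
(-2.4, 2.5)

The brown cross was at (13.4, 1.5) in frame 1 and (11.0, 4.0) in frame 2.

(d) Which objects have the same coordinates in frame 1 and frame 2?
none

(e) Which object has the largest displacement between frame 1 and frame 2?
the orange hexagon

(moved 6.4; next 5.8)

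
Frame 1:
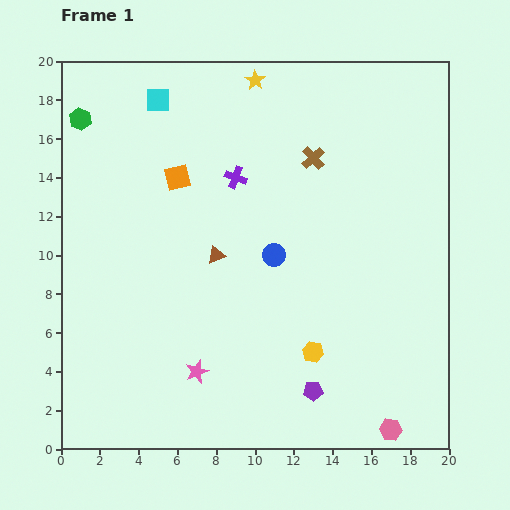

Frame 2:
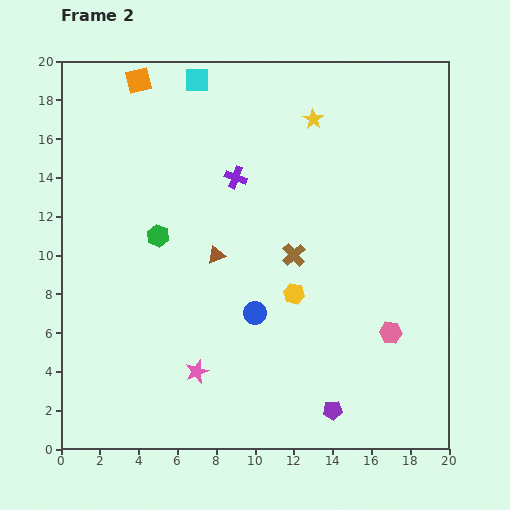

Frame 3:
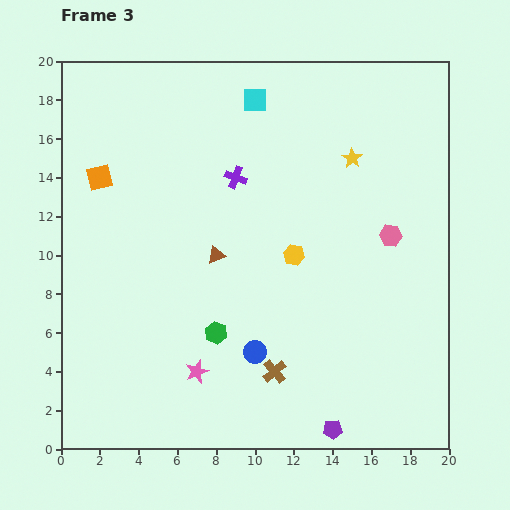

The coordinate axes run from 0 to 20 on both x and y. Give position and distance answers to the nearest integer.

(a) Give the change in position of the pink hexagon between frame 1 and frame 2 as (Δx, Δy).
(0, 5)

The pink hexagon was at (17, 1) in frame 1 and (17, 6) in frame 2.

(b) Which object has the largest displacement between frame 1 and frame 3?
the green hexagon

(moved 13; next 11)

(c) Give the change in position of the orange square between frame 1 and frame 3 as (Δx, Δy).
(-4, 0)

The orange square was at (6, 14) in frame 1 and (2, 14) in frame 3.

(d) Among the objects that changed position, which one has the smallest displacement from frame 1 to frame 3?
the purple pentagon

(moved 2)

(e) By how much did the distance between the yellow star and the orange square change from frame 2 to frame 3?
+4

Distance in frame 2: 9. Distance in frame 3: 13.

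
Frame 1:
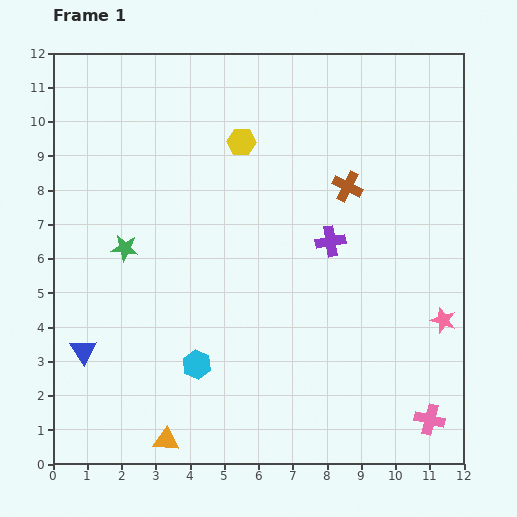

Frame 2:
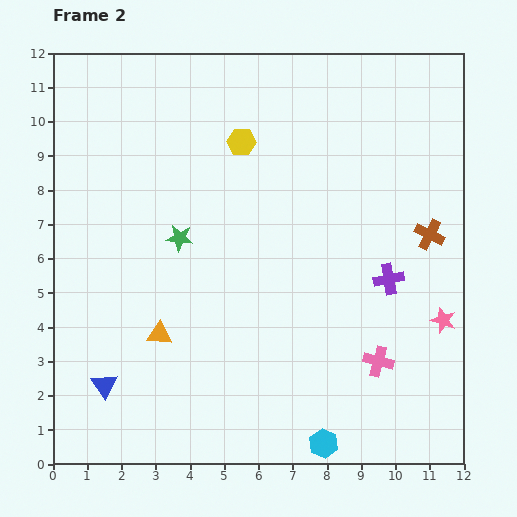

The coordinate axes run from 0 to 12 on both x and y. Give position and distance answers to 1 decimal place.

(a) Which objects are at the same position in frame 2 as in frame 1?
the yellow hexagon, the pink star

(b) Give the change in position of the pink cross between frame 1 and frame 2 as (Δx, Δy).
(-1.5, 1.7)

The pink cross was at (11.0, 1.3) in frame 1 and (9.5, 3.0) in frame 2.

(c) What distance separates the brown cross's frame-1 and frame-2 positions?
2.8

The brown cross moved from (8.6, 8.1) to (11.0, 6.7), a distance of √(2.4² + 1.4²) ≈ 2.8.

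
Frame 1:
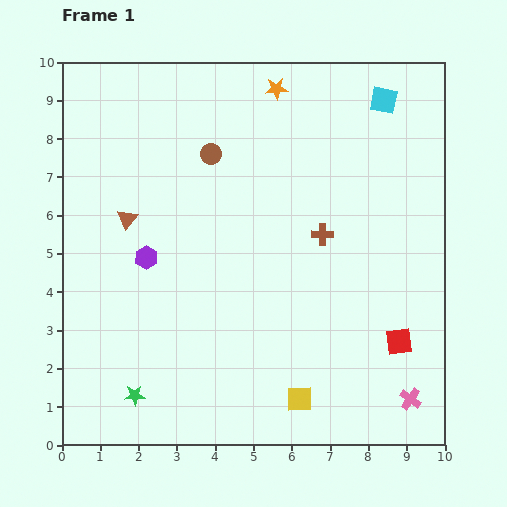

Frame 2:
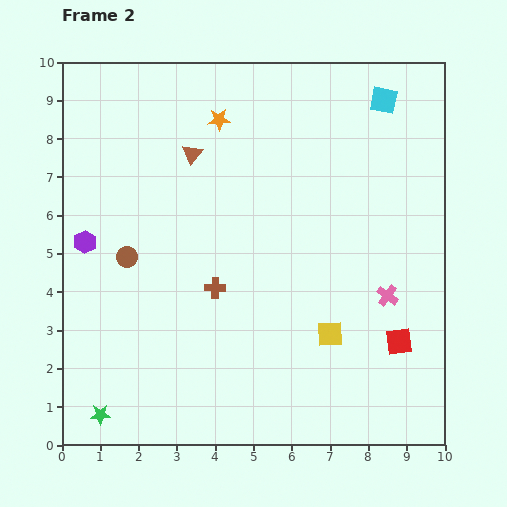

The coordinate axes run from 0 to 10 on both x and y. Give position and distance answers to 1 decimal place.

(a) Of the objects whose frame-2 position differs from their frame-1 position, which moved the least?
the green star

(moved 1.0)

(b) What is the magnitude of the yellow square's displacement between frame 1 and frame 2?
1.9

The yellow square moved from (6.2, 1.2) to (7.0, 2.9), a distance of √(0.8² + 1.7²) ≈ 1.9.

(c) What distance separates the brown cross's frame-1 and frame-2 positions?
3.1

The brown cross moved from (6.8, 5.5) to (4.0, 4.1), a distance of √(2.8² + 1.4²) ≈ 3.1.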